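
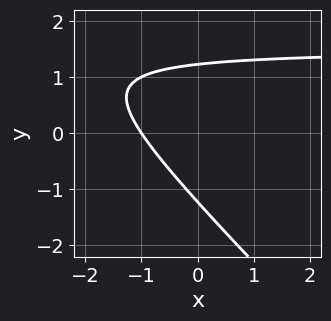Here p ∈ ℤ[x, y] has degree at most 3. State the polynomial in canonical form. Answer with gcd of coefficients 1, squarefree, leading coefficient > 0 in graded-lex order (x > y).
1. Degree: a generic line meets the curve in up to 2 points, so deg p = 2.
2. Against the integer gridlines: it meets the x-axis at x = -1 (among the integer gridlines).
3. Fitting integer coefficients to these (and the overall shape) gives p.

2*x*y + 2*y^2 - 3*x - 3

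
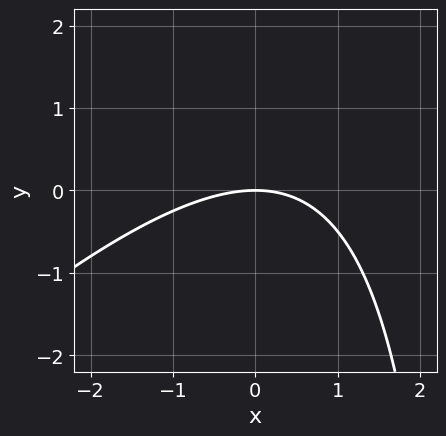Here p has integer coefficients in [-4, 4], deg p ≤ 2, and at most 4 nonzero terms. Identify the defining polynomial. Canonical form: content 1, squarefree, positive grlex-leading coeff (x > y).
1. deg p = 2. A generic line meets the curve in up to 2 points.
2. Reading off the gridlines: it crosses the x-axis at the gridline x = 0; it crosses the y-axis at the gridline y = 0.
3. Putting this together gives p.

x^2 - x*y + 3*y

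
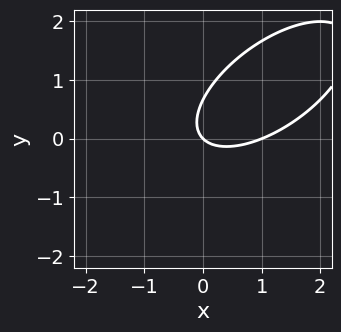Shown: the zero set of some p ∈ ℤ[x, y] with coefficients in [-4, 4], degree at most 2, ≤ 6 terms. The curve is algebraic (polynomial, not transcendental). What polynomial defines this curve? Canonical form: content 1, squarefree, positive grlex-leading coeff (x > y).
2*x^2 - 3*x*y + 3*y^2 - 2*x - 2*y

First, degree: a generic line meets the curve in up to 2 points, so deg p = 2.
Then, against the integer gridlines: it meets the y-axis at y = 0 (among the integer gridlines); the x-axis gridline crossings are at x ∈ {0, 1}.
Finally, assembling these constraints gives the stated polynomial.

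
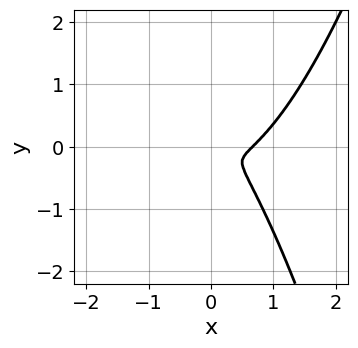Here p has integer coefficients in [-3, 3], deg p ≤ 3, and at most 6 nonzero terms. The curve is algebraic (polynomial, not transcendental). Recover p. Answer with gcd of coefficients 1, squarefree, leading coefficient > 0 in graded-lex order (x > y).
(a) deg p = 3. No degree-2 curve has this shape.
(b) The integer polynomial consistent with all of this is the stated p.

3*x^3 - 2*x^2 - 2*x*y - 2*y^2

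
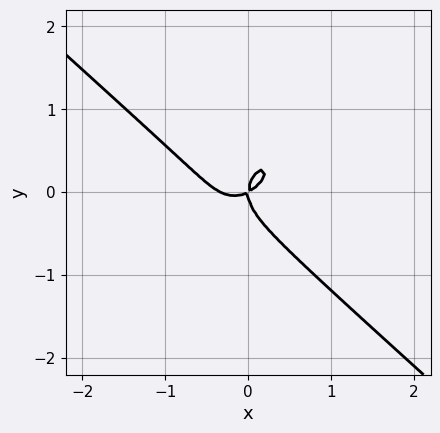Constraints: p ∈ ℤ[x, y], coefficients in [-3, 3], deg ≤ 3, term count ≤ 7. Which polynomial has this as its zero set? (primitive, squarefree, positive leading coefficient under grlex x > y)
3*x^3 - x*y^2 + 3*y^3 + x^2 - 2*x*y

deg p = 3. No degree-2 curve has this shape.
Against the integer gridlines: one y-axis crossing is at y = 0; it crosses the x-axis at the gridline x = 0.
Fitting integer coefficients to these (and the overall shape) gives p.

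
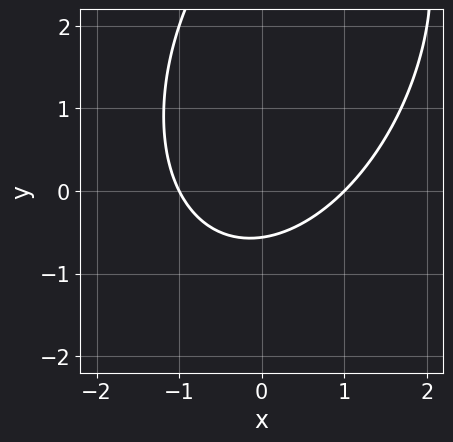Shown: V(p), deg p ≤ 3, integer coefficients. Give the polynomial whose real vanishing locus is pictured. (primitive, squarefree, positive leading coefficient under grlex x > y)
2*x^2 - x*y + y^2 - 3*y - 2

First, the degree is 2 — a generic line meets the curve in up to 2 points.
Next, checking where it meets the axes: among the integer gridlines, it crosses the x-axis at x ∈ {-1, 1}.
Finally, fitting integer coefficients to these (and the overall shape) gives p.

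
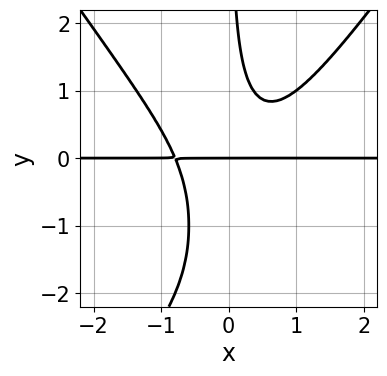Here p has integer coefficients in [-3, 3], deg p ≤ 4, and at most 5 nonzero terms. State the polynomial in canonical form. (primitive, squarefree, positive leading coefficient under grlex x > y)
2*x^3*y - x*y^3 - 2*x*y^2 + y

1. Degree: a generic line meets the curve in up to 4 points, so deg p = 4.
2. Reading off the gridlines: the visible x-axis segment lies entirely on the curve; it meets the y-axis at y = 0 (among the integer gridlines).
3. Assembling these constraints gives the stated polynomial.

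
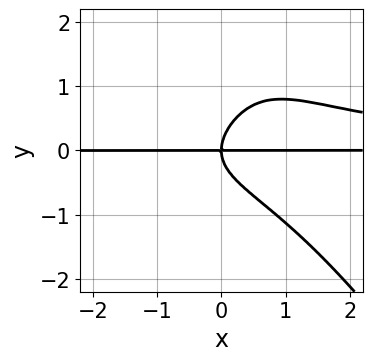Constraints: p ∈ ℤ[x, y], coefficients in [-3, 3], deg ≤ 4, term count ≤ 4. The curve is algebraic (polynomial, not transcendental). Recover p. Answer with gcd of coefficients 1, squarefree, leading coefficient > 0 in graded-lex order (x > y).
Degree: a generic line meets the curve in up to 4 points, so deg p = 4.
Checking where it meets the axes: the visible x-axis segment lies entirely on the curve; it meets the y-axis at y = 0 (among the integer gridlines).
Fitting integer coefficients to these (and the overall shape) gives p.

2*x^2*y^2 - y^4 + 3*y^3 - 3*x*y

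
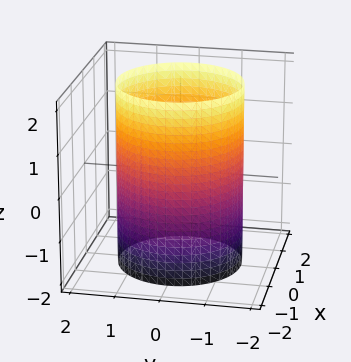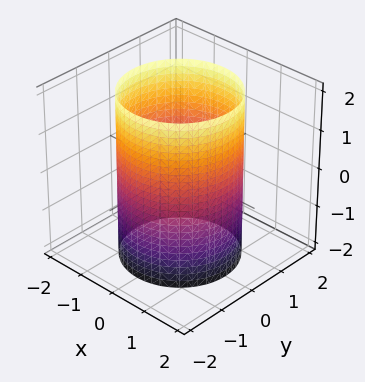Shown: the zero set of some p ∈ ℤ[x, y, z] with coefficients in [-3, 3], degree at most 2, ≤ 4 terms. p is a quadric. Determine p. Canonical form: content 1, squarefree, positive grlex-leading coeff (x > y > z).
deg p = 2.
Symmetries: the z-axis is an axis of rotation, so x and y enter only as x² + y²; mirror symmetry z ↦ −z ⇒ only even powers of z.
Reading off the gridlines: a circular section at z = 1 has radius between 1 and 2; no z-intercept at any integer in the box.
Matching integer coefficients to the picture gives p.

x^2 + y^2 - 2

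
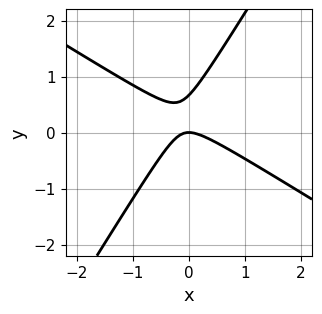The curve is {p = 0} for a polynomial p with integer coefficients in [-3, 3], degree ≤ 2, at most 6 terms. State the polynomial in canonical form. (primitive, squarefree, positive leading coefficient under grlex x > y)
1. deg p = 2.
2. From the visible intercepts: it crosses the x-axis at the gridline x = 0; it crosses the y-axis at the gridline y = 0.
3. Matching integer coefficients to the picture gives p.

3*x^2 + 3*x*y - 3*y^2 + 2*y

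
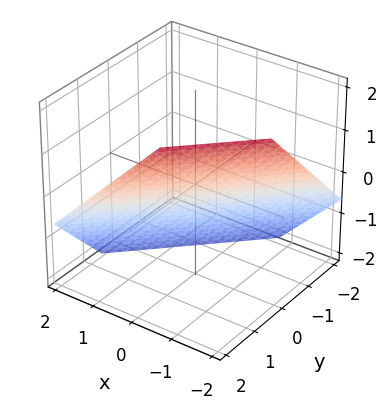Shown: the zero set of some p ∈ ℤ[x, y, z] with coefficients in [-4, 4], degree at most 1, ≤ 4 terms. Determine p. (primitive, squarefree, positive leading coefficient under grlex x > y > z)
(a) The degree is 1 — the surface is flat (a plane).
(b) Solving for integer coefficients yields p as stated.

3*x - 3*y + 3*z + 2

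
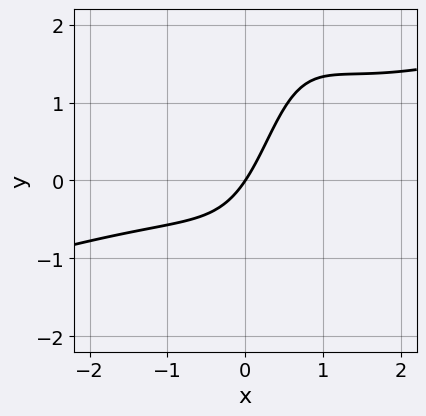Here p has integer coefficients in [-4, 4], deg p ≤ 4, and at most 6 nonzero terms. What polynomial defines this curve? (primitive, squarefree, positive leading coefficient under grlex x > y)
x^3 - 3*x^2*y + 2*x*y + 3*x - 2*y

1. Degree: the shape is more complex than any degree-2 curve, so deg p = 3.
2. Against the integer gridlines: one y-axis crossing is at y = 0; one x-axis crossing is at x = 0.
3. These observations pin down the coefficients.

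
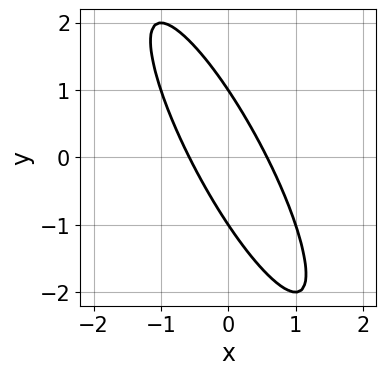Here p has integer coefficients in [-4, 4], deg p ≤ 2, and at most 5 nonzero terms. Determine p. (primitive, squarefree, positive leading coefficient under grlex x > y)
First, degree: the shape is more complex than any degree-1 curve, so deg p = 2.
Then, from the axis intercepts and sections: among the integer gridlines, it crosses the y-axis at y ∈ {-1, 1}.
Finally, solving for integer coefficients yields p as stated.

3*x^2 + 3*x*y + y^2 - 1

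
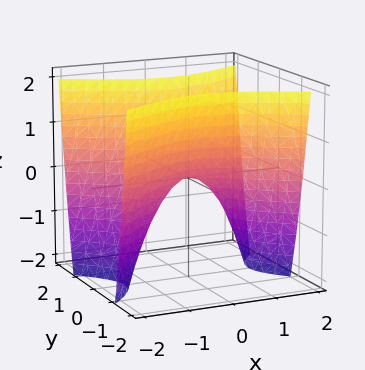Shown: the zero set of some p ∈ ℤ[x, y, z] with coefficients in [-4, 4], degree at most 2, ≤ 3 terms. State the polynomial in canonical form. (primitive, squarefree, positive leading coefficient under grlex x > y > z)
x^2 - 2*y^2 + z

1. Degree: a hyperbolic paraboloid; a quadric, so deg p = 2.
2. Symmetries: it's symmetric under y → −y, forcing even powers of y; the x ↦ −x reflection is a symmetry, so x appears only in even powers.
3. Against the integer gridlines: it meets the z-axis at z = 0 (among the integer gridlines); it meets the y-axis at y = 0 (among the integer gridlines); it meets the x-axis at x = 0 (among the integer gridlines).
4. Putting this together gives p.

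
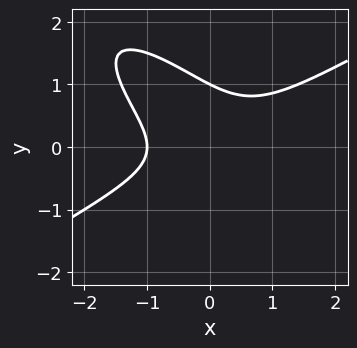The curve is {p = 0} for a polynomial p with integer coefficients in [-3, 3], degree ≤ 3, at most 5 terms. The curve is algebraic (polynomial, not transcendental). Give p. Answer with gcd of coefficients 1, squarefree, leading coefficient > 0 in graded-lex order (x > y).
The degree is 3 — the shape is more complex than any degree-2 curve.
From the visible intercepts: it crosses the x-axis at the gridline x = -1; it meets the y-axis at y = 1 (among the integer gridlines).
Putting this together gives p.

x^3 - 2*x*y^2 - 2*y^3 + y^2 + 1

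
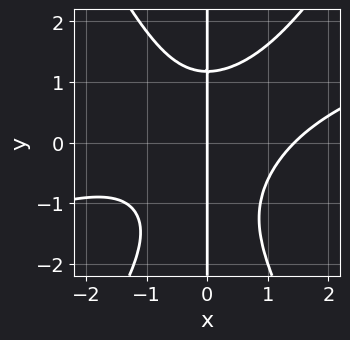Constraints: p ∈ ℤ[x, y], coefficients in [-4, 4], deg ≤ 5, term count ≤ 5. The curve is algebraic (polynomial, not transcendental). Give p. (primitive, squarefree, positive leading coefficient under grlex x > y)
The degree is 4 — a generic line meets the curve in up to 4 points.
Reading off the gridlines: every point of the y-axis in the box is on the curve; one x-axis crossing is at x = 0.
Assembling these constraints gives the stated polynomial.

x^4 - 3*x^3*y + x*y^3 + x*y^2 - 3*x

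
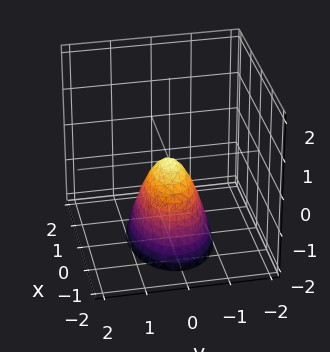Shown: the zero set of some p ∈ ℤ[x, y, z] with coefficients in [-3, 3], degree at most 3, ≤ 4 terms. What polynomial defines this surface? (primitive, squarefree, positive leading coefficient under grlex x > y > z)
x^2 + 2*y^2 + z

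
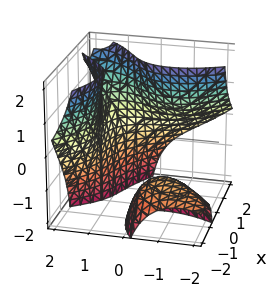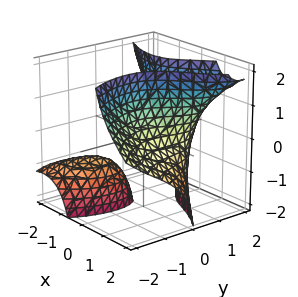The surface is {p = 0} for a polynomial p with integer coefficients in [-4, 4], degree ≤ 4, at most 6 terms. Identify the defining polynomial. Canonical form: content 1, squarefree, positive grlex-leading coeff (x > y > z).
x^3 - 3*x*y*z + y^3 + 2*x*z - 2

(a) The picture has 2 separate pieces. Treating them together as one polynomial.
(b) Degree: the shape is more complex than any degree-2 surface, so deg p = 3.
(c) Observable constraints: no z-intercept at any integer in the box.
(d) Putting this together gives p.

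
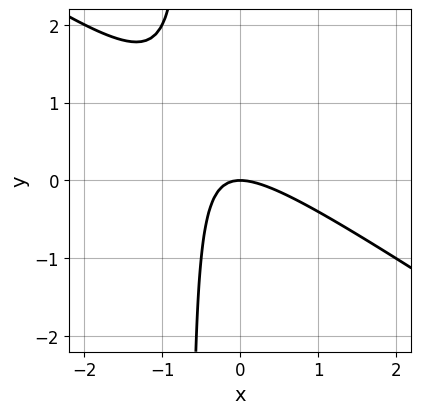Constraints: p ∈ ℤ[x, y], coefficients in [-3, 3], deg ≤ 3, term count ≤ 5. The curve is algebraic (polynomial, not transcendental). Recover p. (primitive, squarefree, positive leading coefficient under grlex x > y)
Degree: no degree-1 curve has this shape, so deg p = 2.
Checking where it meets the axes: it meets the y-axis at y = 0 (among the integer gridlines); it crosses the x-axis at the gridline x = 0.
Matching integer coefficients to the picture gives p.

2*x^2 + 3*x*y + 2*y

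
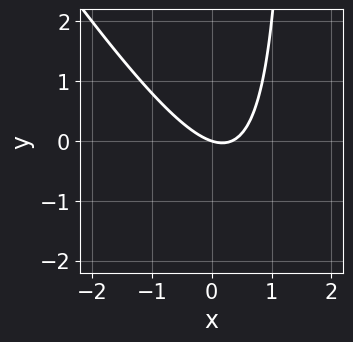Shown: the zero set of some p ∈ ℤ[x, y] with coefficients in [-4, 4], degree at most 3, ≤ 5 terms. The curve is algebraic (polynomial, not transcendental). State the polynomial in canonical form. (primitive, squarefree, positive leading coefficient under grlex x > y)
First, the degree is 2 — no degree-1 curve has this shape.
Next, against the integer gridlines: it crosses the x-axis at the gridline x = 0; it meets the y-axis at y = 0 (among the integer gridlines).
Finally, together with the visible shape, these determine p as stated.

3*x^2 + 2*x*y - x - 3*y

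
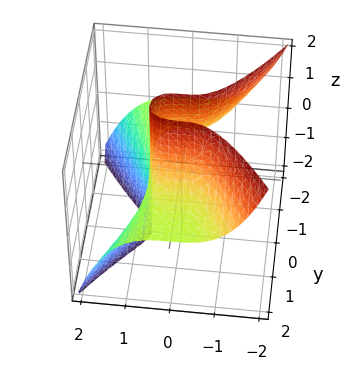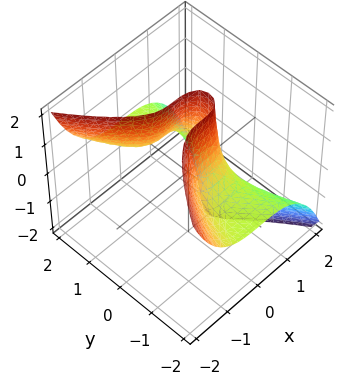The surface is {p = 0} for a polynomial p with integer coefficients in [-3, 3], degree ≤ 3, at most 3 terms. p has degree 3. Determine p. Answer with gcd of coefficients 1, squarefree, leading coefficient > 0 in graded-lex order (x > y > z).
First, degree: a generic line meets the surface in up to 3 points, so deg p = 3.
Next, reading off the gridlines: it misses every integer gridline on the z-axis; it misses every integer gridline on the y-axis.
Finally, putting this together gives p.

3*x^3 + 3*y^2*z - 1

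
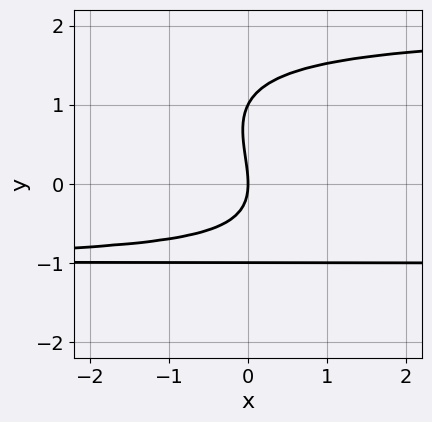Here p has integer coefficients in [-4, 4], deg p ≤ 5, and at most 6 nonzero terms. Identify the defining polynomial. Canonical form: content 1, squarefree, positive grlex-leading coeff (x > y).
1. The degree is 4 — a generic line meets the curve in up to 4 points.
2. Checking where it meets the axes: it meets the x-axis at x = 0 (among the integer gridlines); the y-axis gridline crossings are at y ∈ {-1, 0, 1}.
3. Putting this together gives p.

x*y^3 + y^4 - 3*x*y - y^2 - 2*x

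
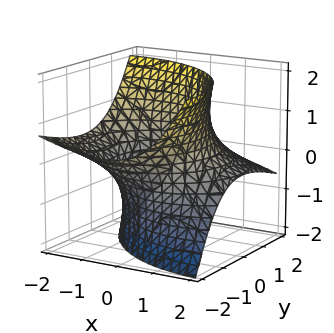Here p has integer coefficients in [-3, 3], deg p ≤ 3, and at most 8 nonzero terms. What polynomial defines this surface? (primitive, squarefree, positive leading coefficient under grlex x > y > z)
(a) deg p = 2. No degree-1 surface has this shape.
(b) Observable constraints: no z-intercept at any integer in the box.
(c) Assembling these constraints gives the stated polynomial.

x^2 + 2*x*z + y^2 + 2*y*z - z^2 - 3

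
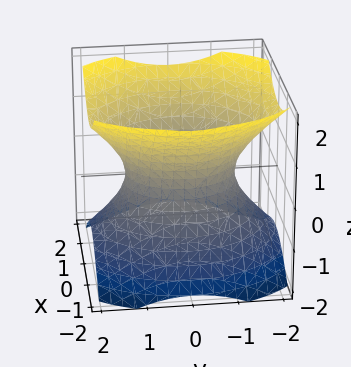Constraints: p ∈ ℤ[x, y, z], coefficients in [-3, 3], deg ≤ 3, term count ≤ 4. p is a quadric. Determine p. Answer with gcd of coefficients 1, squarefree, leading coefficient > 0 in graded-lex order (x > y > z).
3*x^2 + 2*y^2 - 3*z^2 - 3

(a) Degree: one connected sheet with a waist; a quadric, so deg p = 2.
(b) Symmetries: mirror symmetry x ↦ −x ⇒ only even powers of x; mirror symmetry y ↦ −y ⇒ only even powers of y; the z ↦ −z reflection is a symmetry, so z appears only in even powers.
(c) Observable constraints: no z-intercept at any integer in the box; the x-axis gridline crossings are at x ∈ {-1, 1}.
(d) The integer polynomial consistent with all of this is the stated p.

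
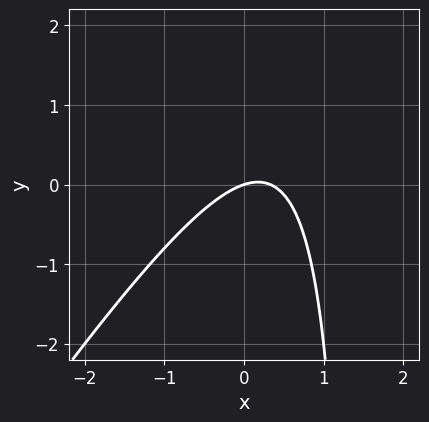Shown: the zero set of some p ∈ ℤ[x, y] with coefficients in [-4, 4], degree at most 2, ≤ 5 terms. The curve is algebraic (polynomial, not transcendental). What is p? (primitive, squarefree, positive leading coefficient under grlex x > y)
3*x^2 - 2*x*y - x + 3*y

(a) deg p = 2.
(b) Observable constraints: it crosses the y-axis at the gridline y = 0; it crosses the x-axis at the gridline x = 0.
(c) These observations pin down the coefficients.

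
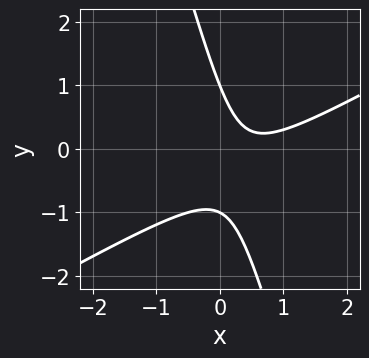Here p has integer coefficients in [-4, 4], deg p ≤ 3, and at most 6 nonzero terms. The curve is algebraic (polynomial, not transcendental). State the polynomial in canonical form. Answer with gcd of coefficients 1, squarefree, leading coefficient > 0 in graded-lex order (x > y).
2*x^2 - 3*x*y - y^2 - 2*x + 1

The degree is 2 — a generic line meets the curve in up to 2 points.
Reading off the gridlines: it misses every integer gridline on the x-axis; among the integer gridlines, it crosses the y-axis at y ∈ {-1, 1}.
Solving for integer coefficients yields p as stated.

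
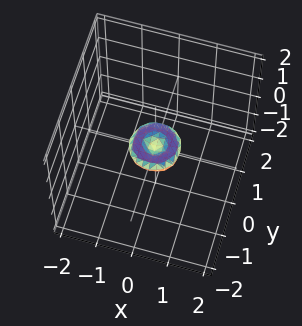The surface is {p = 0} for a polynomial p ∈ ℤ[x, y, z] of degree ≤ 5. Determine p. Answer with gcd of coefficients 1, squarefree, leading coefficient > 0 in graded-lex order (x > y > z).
deg p = 4. A generic line meets the surface in up to 4 points.
Symmetries: the surface is invariant under rotation about z: p = q(x² + y², z).
Against the integer gridlines: it crosses the y-axis at the gridline y = 0; it crosses the x-axis at the gridline x = 0; a circular section at z = 0 has radius between 0 and 1; it meets the z-axis at z = 0 (among the integer gridlines).
Together with the visible shape, these determine p as stated.

2*x^4 + 4*x^2*y^2 + 2*y^4 - x^2 - y^2 + 2*z^2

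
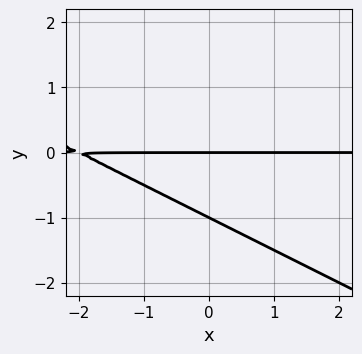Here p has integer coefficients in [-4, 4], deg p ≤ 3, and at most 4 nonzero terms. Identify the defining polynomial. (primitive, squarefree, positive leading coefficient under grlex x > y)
x*y + 2*y^2 + 2*y

deg p = 2. No degree-1 curve has this shape.
Observable constraints: the y-axis gridline crossings are at y ∈ {-1, 0}; the visible x-axis segment lies entirely on the curve.
The integer polynomial consistent with all of this is the stated p.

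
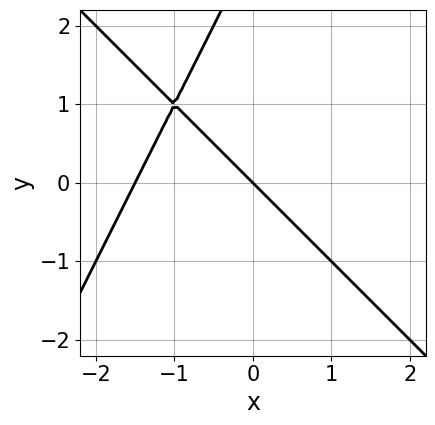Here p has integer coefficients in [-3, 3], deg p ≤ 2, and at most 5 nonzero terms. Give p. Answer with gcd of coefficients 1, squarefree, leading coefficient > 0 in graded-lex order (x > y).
2*x^2 + x*y - y^2 + 3*x + 3*y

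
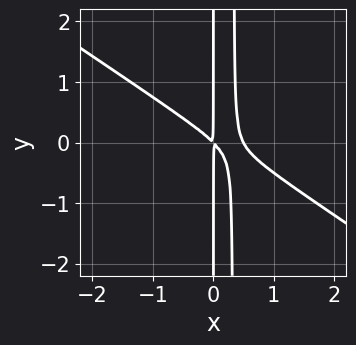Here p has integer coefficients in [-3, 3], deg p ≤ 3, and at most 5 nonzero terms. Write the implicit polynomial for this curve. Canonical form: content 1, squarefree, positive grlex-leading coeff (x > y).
First, degree: a generic line meets the curve in up to 3 points, so deg p = 3.
Then, observable constraints: the visible y-axis segment lies entirely on the curve.
Finally, the integer polynomial consistent with all of this is the stated p.

2*x^3 + 3*x^2*y - x^2 - x*y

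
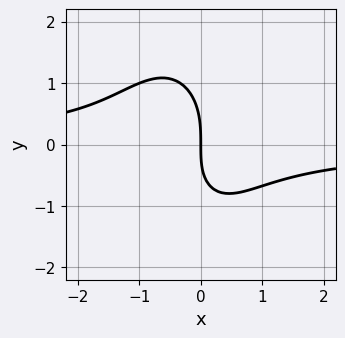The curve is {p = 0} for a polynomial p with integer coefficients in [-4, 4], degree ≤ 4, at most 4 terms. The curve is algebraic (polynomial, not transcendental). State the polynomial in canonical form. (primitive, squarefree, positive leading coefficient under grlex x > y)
(a) deg p = 3. A generic line meets the curve in up to 3 points.
(b) Against the integer gridlines: one x-axis crossing is at x = 0; it meets the y-axis at y = 0 (among the integer gridlines).
(c) These observations pin down the coefficients.

3*x^2*y + y^3 + x*y + 3*x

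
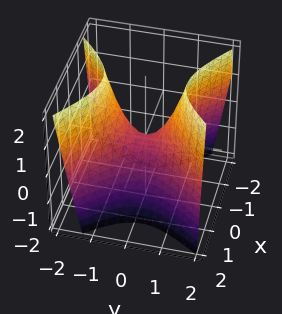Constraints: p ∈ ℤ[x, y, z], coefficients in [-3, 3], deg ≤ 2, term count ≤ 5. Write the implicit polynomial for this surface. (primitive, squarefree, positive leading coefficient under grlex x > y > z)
3*x^2 + x*y - 3*y^2 + 2*z

deg p = 2. A generic line meets the surface in up to 2 points.
Against the integer gridlines: one x-axis crossing is at x = 0; one z-axis crossing is at z = 0.
Fitting integer coefficients to these (and the overall shape) gives p.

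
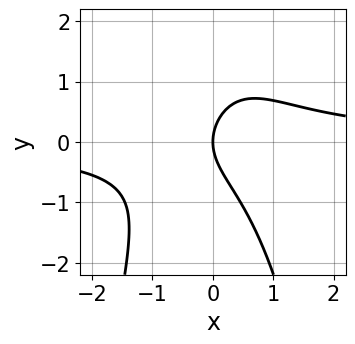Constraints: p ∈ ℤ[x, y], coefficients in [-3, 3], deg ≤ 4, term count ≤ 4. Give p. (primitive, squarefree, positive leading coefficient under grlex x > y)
3*x^2*y + 2*y^2 - 3*x

deg p = 3. A generic line meets the curve in up to 3 points.
Observable constraints: it meets the x-axis at x = 0 (among the integer gridlines); it crosses the y-axis at the gridline y = 0.
Assembling these constraints gives the stated polynomial.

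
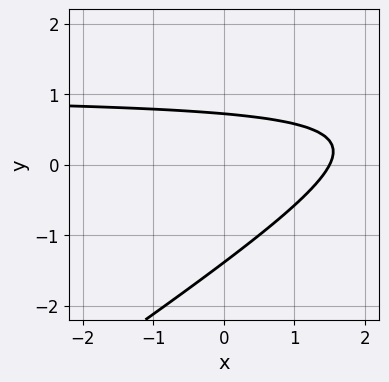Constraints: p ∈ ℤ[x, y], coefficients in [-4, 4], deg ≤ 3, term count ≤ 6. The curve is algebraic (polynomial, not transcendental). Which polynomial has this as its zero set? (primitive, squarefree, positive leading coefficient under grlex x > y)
2*x*y - 3*y^2 - 2*x - 2*y + 3

1. deg p = 2. A generic line meets the curve in up to 2 points.
2. Matching integer coefficients to the picture gives p.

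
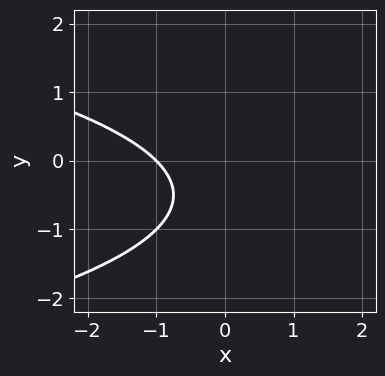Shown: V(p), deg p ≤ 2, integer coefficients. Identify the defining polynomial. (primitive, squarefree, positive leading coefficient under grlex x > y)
1. The degree is 2 — a generic line meets the curve in up to 2 points.
2. Reading off the gridlines: it misses every integer gridline on the y-axis; one x-axis crossing is at x = -1.
3. Matching integer coefficients to the picture gives p.

y^2 + x + y + 1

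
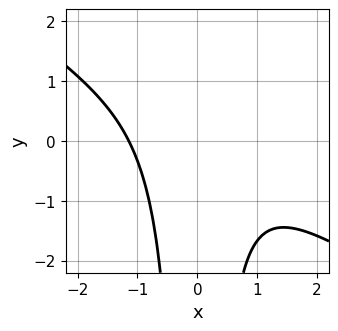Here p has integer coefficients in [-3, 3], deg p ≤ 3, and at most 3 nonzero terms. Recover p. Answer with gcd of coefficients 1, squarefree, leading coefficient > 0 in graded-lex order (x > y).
(a) deg p = 3.
(b) From the visible intercepts: it misses every integer gridline on the y-axis.
(c) These observations pin down the coefficients.

2*x^3 + 3*x^2*y + 3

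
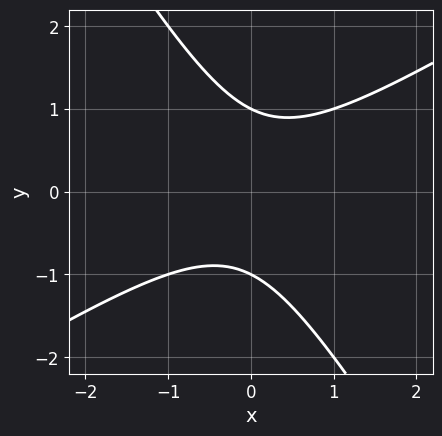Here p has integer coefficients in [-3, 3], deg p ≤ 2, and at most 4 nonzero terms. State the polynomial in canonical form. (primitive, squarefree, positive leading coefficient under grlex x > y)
x^2 - x*y - y^2 + 1

The degree is 2 — no degree-1 curve has this shape.
Against the integer gridlines: no x-intercept at any integer in the box; among the integer gridlines, it crosses the y-axis at y ∈ {-1, 1}.
Together with the visible shape, these determine p as stated.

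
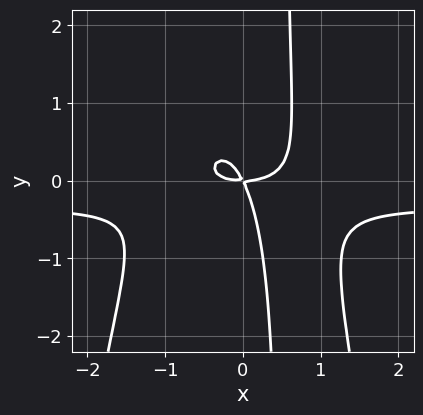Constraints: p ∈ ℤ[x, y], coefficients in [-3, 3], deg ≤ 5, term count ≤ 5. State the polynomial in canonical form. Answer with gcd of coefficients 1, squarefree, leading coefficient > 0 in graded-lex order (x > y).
3*x^3*y + x^3 + 2*x*y^2 - 2*x*y - y^2

1. deg p = 4. No degree-3 curve has this shape.
2. From the axis intercepts and sections: it meets the y-axis at y = 0 (among the integer gridlines); it meets the x-axis at x = 0 (among the integer gridlines).
3. Together with the visible shape, these determine p as stated.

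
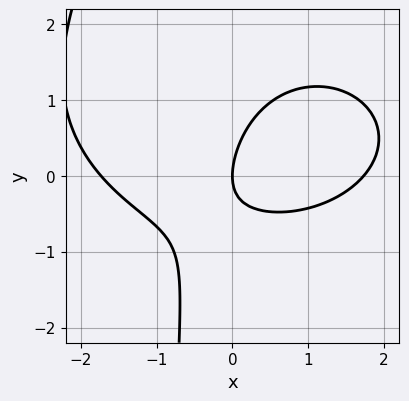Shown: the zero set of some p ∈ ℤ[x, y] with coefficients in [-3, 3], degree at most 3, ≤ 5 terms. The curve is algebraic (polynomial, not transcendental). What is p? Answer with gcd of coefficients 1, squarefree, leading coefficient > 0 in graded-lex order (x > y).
x^3 + 2*x*y^2 - 3*x*y + 2*y^2 - 3*x

The degree is 3 — a generic line meets the curve in up to 3 points.
Reading off the gridlines: it crosses the y-axis at the gridline y = 0; one x-axis crossing is at x = 0.
Fitting integer coefficients to these (and the overall shape) gives p.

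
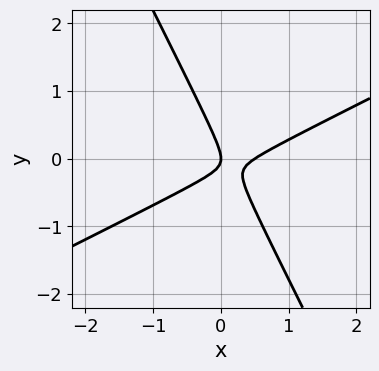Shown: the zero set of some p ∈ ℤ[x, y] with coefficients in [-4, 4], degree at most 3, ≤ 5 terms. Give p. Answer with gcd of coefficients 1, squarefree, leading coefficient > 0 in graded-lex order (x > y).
First, deg p = 2. No degree-1 curve has this shape.
Next, against the integer gridlines: one x-axis crossing is at x = 0; one y-axis crossing is at y = 0.
Finally, the integer polynomial consistent with all of this is the stated p.

2*x^2 - 3*x*y - 2*y^2 - x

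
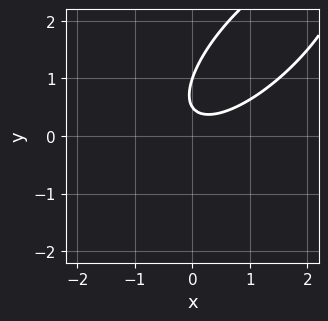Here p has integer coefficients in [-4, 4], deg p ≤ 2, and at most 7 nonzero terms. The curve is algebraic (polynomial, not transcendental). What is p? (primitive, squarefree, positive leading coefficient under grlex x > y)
2*x^2 - 3*x*y + 2*y^2 - 3*y + 1

1. Degree: a generic line meets the curve in up to 2 points, so deg p = 2.
2. Checking where it meets the axes: the curve avoids every integer x-axis point in the box; it crosses the y-axis at the gridline y = 1.
3. Fitting integer coefficients to these (and the overall shape) gives p.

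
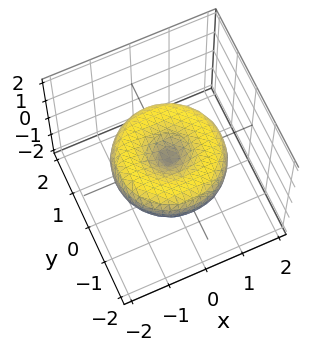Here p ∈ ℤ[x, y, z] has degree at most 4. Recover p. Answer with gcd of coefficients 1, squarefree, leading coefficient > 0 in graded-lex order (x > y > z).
x^4 + 2*x^2*y^2 + y^4 - 2*x^2 - 2*y^2 + 3*z^2

(a) The degree is 4 — no degree-3 surface has this shape.
(b) Symmetries: the z-axis is an axis of rotation, so x and y enter only as x² + y².
(c) From the visible intercepts: a circular section at z = 0 has radius between 1 and 2; it crosses the y-axis at the gridline y = 0; it crosses the z-axis at the gridline z = 0.
(d) The integer polynomial consistent with all of this is the stated p.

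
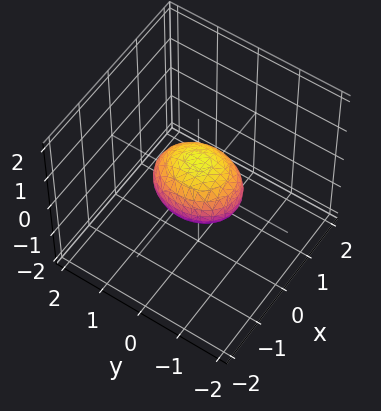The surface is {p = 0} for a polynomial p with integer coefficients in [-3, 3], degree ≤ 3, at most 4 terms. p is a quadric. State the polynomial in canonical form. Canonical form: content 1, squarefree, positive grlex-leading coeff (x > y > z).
3*x^2 + 2*y^2 + 3*z^2 - 2

1. deg p = 2.
2. Symmetries: the z ↦ −z reflection is a symmetry, so z appears only in even powers; the x ↦ −x reflection is a symmetry, so x appears only in even powers; it's symmetric under y → −y, forcing even powers of y.
3. From the visible intercepts: among the integer gridlines, it crosses the y-axis at y ∈ {-1, 1}.
4. Solving for integer coefficients yields p as stated.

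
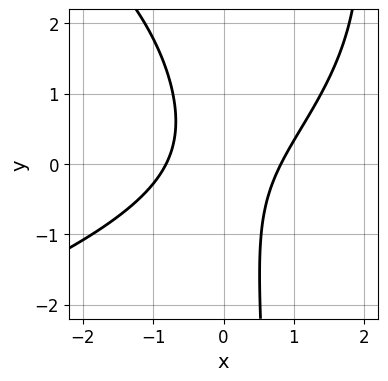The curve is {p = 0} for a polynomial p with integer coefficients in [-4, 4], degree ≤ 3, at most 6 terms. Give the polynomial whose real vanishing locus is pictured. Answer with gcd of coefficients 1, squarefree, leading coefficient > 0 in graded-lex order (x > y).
First, deg p = 3.
Then, checking where it meets the axes: it misses every integer gridline on the y-axis.
Finally, fitting integer coefficients to these (and the overall shape) gives p.

x*y^2 + 3*x^2 - 3*x*y - y^2 - 2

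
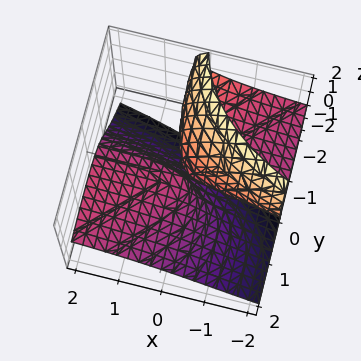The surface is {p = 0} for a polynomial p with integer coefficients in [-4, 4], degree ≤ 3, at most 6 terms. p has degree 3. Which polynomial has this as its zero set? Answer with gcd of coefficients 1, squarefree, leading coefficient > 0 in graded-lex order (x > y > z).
z^3 - x*y + 2*x*z + y^2 + 3*y*z

1. There are 2 components. They look like related sheets of one shape, so recover p as a whole.
2. deg p = 3. No degree-2 surface has this shape.
3. Checking where it meets the axes: every point of the x-axis in the box is on the surface; it meets the y-axis at y = 0 (among the integer gridlines); one z-axis crossing is at z = 0.
4. The integer polynomial consistent with all of this is the stated p.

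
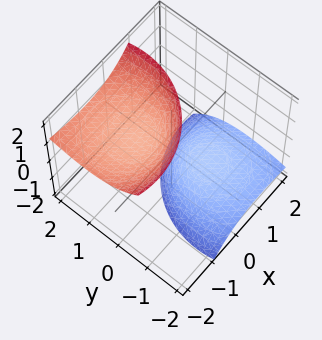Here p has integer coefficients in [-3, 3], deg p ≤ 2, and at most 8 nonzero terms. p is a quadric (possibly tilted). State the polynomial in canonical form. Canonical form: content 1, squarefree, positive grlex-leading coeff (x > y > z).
First, I count 2 distinct pieces. Treating them together as one polynomial.
Next, degree: the shape is more complex than any degree-1 surface, so deg p = 2.
Then, against the integer gridlines: the surface avoids every integer x-axis point in the box; it misses every integer gridline on the y-axis.
Finally, putting this together gives p.

2*x^2 + 3*x*z + 2*y^2 - 3*y*z - z^2 + 2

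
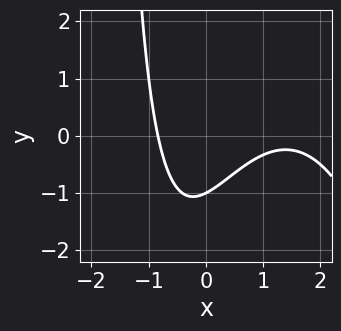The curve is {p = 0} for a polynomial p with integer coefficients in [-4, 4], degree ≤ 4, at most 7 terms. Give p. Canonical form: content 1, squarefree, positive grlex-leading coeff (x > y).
deg p = 3.
From the axis intercepts and sections: it meets the y-axis at y = -1 (among the integer gridlines).
The integer polynomial consistent with all of this is the stated p.

x^3 - 2*x^2 + x*y + 2*y + 2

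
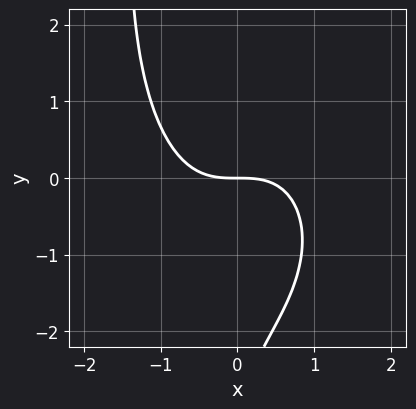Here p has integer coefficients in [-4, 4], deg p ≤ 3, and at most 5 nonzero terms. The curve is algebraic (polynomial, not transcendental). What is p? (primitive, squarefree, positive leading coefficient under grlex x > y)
2*x^3 + x*y^2 + y^2 + 3*y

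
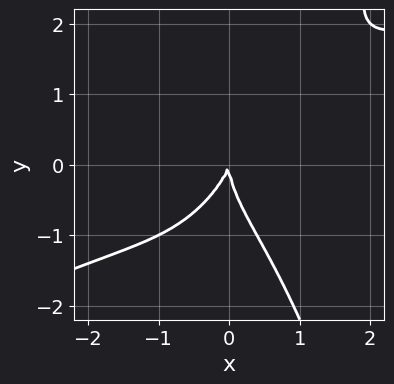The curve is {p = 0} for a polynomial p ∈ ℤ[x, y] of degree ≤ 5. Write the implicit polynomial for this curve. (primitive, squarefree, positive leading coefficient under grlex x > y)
x^4 - 2*x^3*y + y^3 + 3*x^2 - x*y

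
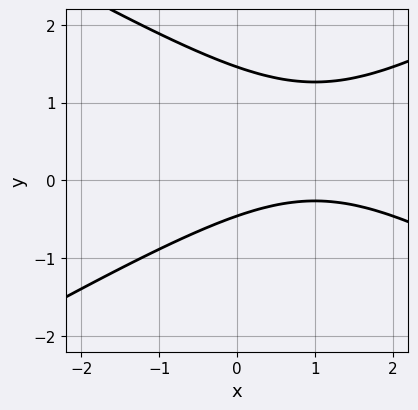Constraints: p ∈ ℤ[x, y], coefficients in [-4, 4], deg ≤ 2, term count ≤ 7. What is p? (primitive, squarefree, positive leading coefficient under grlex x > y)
x^2 - 3*y^2 - 2*x + 3*y + 2

(a) Degree: a generic line meets the curve in up to 2 points, so deg p = 2.
(b) Checking where it meets the axes: no x-intercept at any integer in the box.
(c) Putting this together gives p.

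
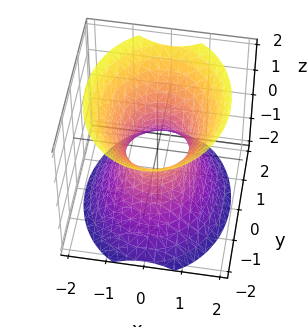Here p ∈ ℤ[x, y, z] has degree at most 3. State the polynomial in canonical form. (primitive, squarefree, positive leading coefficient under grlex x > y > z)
Degree: an hourglass — one-sheet hyperboloid; a quadric, so deg p = 2.
Symmetries: it's symmetric under y → −y, forcing even powers of y; the z ↦ −z reflection is a symmetry, so z appears only in even powers; it's symmetric under x → −x, forcing even powers of x.
From the axis intercepts and sections: among the integer gridlines, it crosses the y-axis at y ∈ {-1, 1}; the surface avoids every integer z-axis point in the box.
The integer polynomial consistent with all of this is the stated p.

3*x^2 + 2*y^2 - 2*z^2 - 2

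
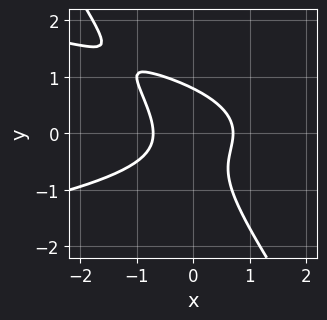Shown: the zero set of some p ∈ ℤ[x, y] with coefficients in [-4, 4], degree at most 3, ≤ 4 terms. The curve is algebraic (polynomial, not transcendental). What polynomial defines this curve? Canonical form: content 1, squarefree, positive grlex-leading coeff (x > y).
3*x*y^2 + 2*y^3 + 2*x^2 - 1

(a) Degree: the shape is more complex than any degree-2 curve, so deg p = 3.
(b) The integer polynomial consistent with all of this is the stated p.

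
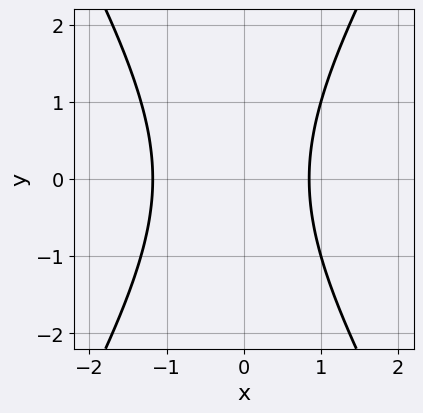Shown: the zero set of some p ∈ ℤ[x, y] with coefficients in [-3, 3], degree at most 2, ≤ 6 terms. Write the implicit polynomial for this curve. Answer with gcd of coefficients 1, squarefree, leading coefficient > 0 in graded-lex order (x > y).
3*x^2 - y^2 + x - 3

First, degree: no degree-1 curve has this shape, so deg p = 2.
Then, symmetries: the y ↦ −y reflection is a symmetry, so y appears only in even powers.
Then, against the integer gridlines: no y-intercept at any integer in the box.
Finally, matching integer coefficients to the picture gives p.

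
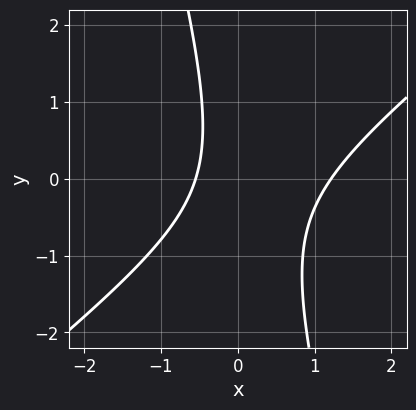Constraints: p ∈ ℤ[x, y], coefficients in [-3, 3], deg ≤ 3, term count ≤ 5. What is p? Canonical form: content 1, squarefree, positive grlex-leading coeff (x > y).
1. The degree is 2 — a generic line meets the curve in up to 2 points.
2. Against the integer gridlines: no y-intercept at any integer in the box.
3. Solving for integer coefficients yields p as stated.

3*x^2 - 3*x*y - y^2 - 2*x - 2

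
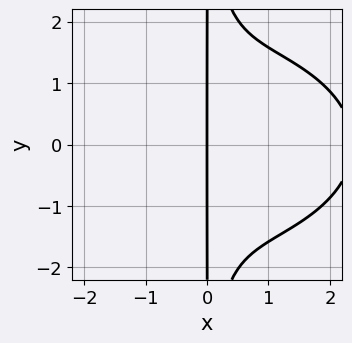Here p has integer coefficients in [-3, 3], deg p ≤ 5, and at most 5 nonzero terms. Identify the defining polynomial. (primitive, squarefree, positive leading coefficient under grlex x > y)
x^4 + 2*x^2*y^2 - x^3 - 2*x^2 - 3*x

1. The degree is 4 — a generic line meets the curve in up to 4 points.
2. Symmetries: it's symmetric under y → −y, forcing even powers of y.
3. From the axis intercepts and sections: one x-axis crossing is at x = 0; the visible y-axis segment lies entirely on the curve.
4. These observations pin down the coefficients.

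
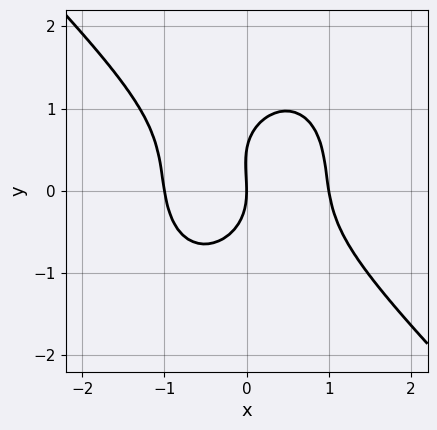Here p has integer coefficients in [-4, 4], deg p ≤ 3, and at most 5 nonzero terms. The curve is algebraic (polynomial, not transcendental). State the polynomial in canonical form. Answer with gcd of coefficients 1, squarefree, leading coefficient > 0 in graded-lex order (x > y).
3*x^3 + x^2*y + 2*y^3 - y^2 - 3*x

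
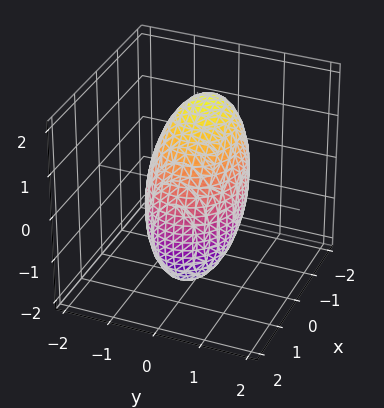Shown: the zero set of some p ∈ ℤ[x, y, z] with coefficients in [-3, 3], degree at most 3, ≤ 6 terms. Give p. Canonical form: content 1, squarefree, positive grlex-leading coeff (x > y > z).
Degree: a generic line meets the surface in up to 2 points, so deg p = 2.
Against the integer gridlines: the y-axis gridline crossings are at y ∈ {-1, 1}.
Putting this together gives p.

2*x^2 + x*z + 3*y^2 + z^2 - 3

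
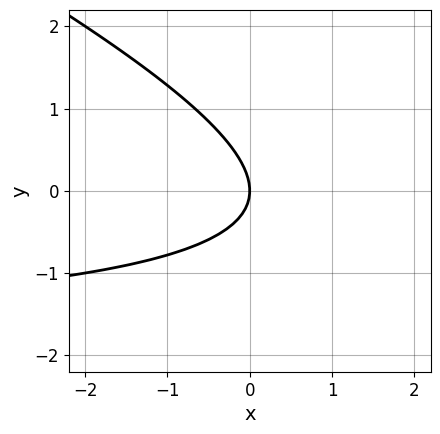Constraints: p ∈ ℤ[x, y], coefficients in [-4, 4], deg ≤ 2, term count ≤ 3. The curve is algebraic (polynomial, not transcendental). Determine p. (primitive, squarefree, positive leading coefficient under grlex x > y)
x*y + 2*y^2 + 2*x

(a) deg p = 2. A generic line meets the curve in up to 2 points.
(b) Against the integer gridlines: one y-axis crossing is at y = 0; it meets the x-axis at x = 0 (among the integer gridlines).
(c) Matching integer coefficients to the picture gives p.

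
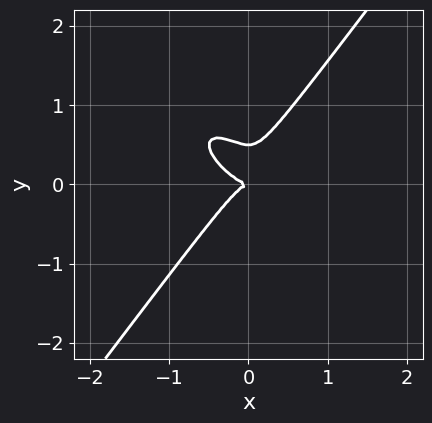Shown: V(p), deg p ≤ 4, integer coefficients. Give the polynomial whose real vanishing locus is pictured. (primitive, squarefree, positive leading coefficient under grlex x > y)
2*x^3 + 2*x^2*y - 2*y^3 + y^2

1. The degree is 3 — a generic line meets the curve in up to 3 points.
2. Reading off the gridlines: one x-axis crossing is at x = 0; one y-axis crossing is at y = 0.
3. The integer polynomial consistent with all of this is the stated p.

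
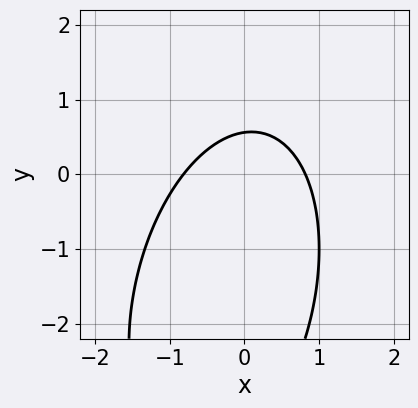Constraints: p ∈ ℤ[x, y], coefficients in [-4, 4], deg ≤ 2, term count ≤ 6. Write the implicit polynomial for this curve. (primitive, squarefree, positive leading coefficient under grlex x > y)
3*x^2 - x*y + y^2 + 3*y - 2

deg p = 2.
Matching integer coefficients to the picture gives p.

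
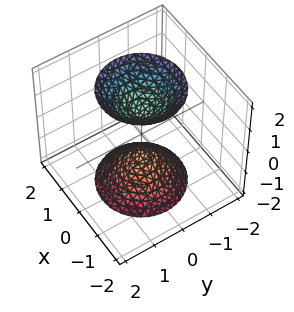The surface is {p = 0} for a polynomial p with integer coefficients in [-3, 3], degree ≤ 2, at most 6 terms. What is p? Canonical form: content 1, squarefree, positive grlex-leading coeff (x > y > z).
2*x^2 + 2*y^2 - z^2 + 1

First, I count 2 distinct pieces.
Then, degree: two sheets facing apart; a quadric, so deg p = 2.
Then, symmetries: it's symmetric under z → −z, forcing even powers of z; rotational symmetry about the z-axis ⇒ p depends on x, y only through x² + y².
Then, observable constraints: it misses every integer gridline on the y-axis; a circular section at z = -2 has radius between 1 and 2; the z-axis gridline crossings are at z ∈ {-1, 1}.
Finally, the integer polynomial consistent with all of this is the stated p.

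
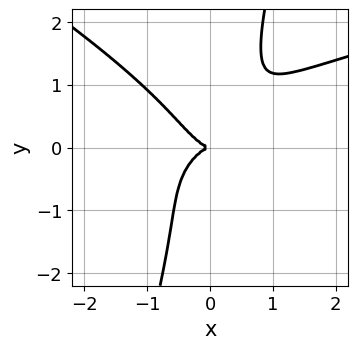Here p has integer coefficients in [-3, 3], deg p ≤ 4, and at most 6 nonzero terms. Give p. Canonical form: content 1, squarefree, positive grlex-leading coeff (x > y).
The degree is 4 — a generic line meets the curve in up to 4 points.
Reading off the gridlines: one y-axis crossing is at y = 0; one x-axis crossing is at x = 0.
Together with the visible shape, these determine p as stated.

2*x^2*y^2 + 3*x*y^3 - y^4 - 3*x^3 - 2*y^2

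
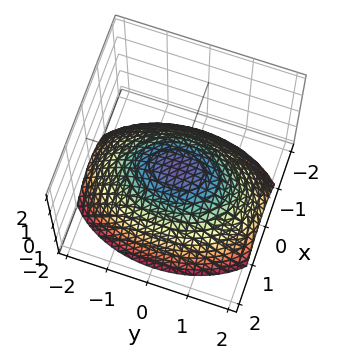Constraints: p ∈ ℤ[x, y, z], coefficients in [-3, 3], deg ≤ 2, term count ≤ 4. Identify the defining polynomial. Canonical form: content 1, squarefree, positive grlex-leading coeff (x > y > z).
2*x^2 + y^2 + 3*z

First, degree: a paraboloid; a quadric, so deg p = 2.
Then, symmetries: mirror symmetry y ↦ −y ⇒ only even powers of y; the x ↦ −x reflection is a symmetry, so x appears only in even powers.
Next, against the integer gridlines: it meets the y-axis at y = 0 (among the integer gridlines); one z-axis crossing is at z = 0; it meets the x-axis at x = 0 (among the integer gridlines).
Finally, the integer polynomial consistent with all of this is the stated p.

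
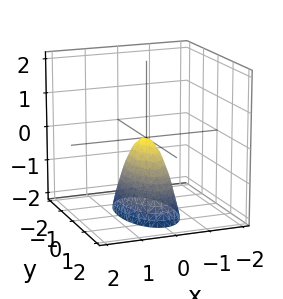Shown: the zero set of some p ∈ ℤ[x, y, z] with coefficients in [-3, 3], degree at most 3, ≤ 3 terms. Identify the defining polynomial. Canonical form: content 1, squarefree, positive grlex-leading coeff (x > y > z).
1. Degree: a single bowl opening along one axis; a quadric, so deg p = 2.
2. Symmetries: mirror symmetry y ↦ −y ⇒ only even powers of y; it's symmetric under x → −x, forcing even powers of x.
3. Observable constraints: it meets the x-axis at x = 0 (among the integer gridlines); one z-axis crossing is at z = 0; it meets the y-axis at y = 0 (among the integer gridlines).
4. Assembling these constraints gives the stated polynomial.

3*x^2 + y^2 + z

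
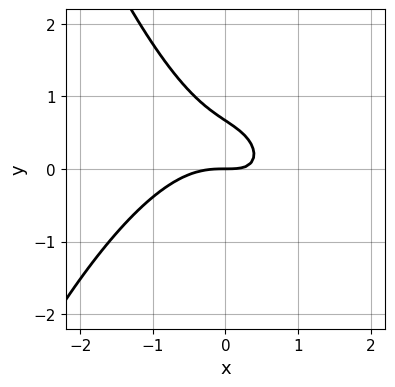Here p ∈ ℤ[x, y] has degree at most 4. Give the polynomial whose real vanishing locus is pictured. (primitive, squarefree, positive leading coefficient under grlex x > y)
2*x^3 + 2*x*y + 3*y^2 - 2*y

deg p = 3. No degree-2 curve has this shape.
From the visible intercepts: it crosses the y-axis at the gridline y = 0; one x-axis crossing is at x = 0.
The integer polynomial consistent with all of this is the stated p.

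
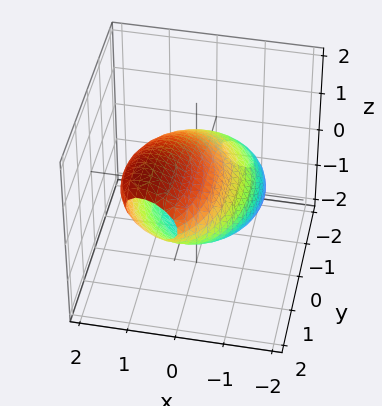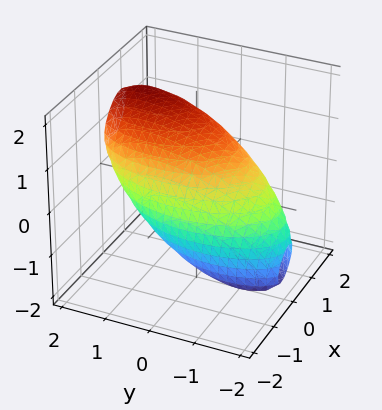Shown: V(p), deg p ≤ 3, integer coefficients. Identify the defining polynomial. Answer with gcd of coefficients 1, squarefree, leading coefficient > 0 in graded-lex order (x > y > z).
3*x^2 - 3*x*z + y^2 - 2*y*z + 3*z^2 - 3

The degree is 2 — a generic line meets the surface in up to 2 points.
Against the integer gridlines: among the integer gridlines, it crosses the x-axis at x ∈ {-1, 1}; the z-axis gridline crossings are at z ∈ {-1, 1}.
Solving for integer coefficients yields p as stated.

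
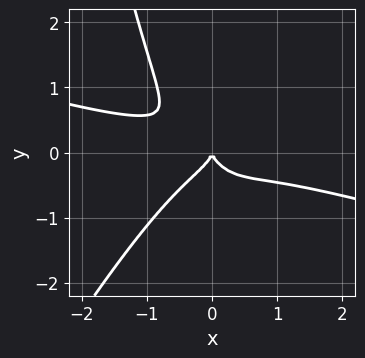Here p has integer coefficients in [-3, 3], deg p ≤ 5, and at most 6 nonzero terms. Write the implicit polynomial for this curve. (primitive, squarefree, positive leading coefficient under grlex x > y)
deg p = 4. The shape is more complex than any degree-3 curve.
Checking where it meets the axes: one x-axis crossing is at x = 0; it crosses the y-axis at the gridline y = 0.
Matching integer coefficients to the picture gives p.

x^4 + 3*x^3*y - 2*x^2*y^2 + 2*y^3 + x^2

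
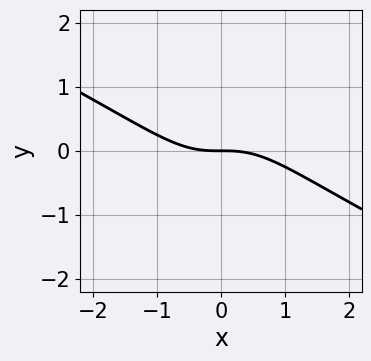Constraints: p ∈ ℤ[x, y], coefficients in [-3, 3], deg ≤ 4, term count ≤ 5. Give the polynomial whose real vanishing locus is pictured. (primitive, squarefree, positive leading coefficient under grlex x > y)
x^3 + 2*x^2*y + 2*y

1. The degree is 3 — the shape is more complex than any degree-2 curve.
2. From the axis intercepts and sections: one y-axis crossing is at y = 0; one x-axis crossing is at x = 0.
3. Putting this together gives p.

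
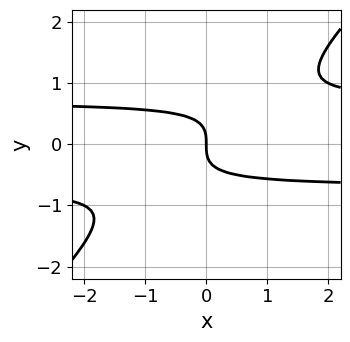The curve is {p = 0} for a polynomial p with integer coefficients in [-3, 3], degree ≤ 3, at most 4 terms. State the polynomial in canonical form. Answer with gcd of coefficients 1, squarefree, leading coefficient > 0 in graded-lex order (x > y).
2*x*y^2 - 2*y^3 - x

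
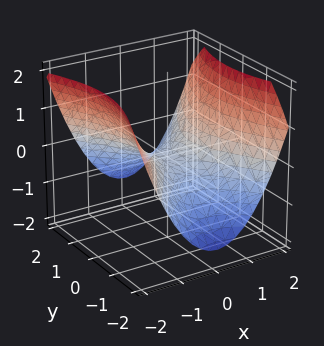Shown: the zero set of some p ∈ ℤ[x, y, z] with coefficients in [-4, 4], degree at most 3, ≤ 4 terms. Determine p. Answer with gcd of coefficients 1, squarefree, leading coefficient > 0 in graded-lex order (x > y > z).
2*x^2 - y^2 - 3*z

(a) deg p = 2. A saddle surface; a quadric.
(b) Symmetries: the y ↦ −y reflection is a symmetry, so y appears only in even powers; mirror symmetry x ↦ −x ⇒ only even powers of x.
(c) Checking where it meets the axes: it crosses the z-axis at the gridline z = 0; it meets the x-axis at x = 0 (among the integer gridlines); it crosses the y-axis at the gridline y = 0.
(d) Matching integer coefficients to the picture gives p.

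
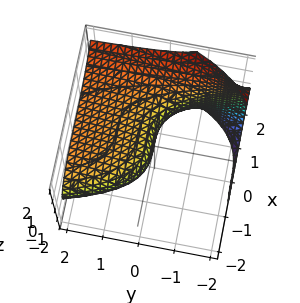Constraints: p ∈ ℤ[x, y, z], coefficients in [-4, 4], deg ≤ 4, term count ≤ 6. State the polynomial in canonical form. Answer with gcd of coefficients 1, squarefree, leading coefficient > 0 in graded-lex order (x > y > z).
x^3 - 2*y*z^2 - 3*z^2 + 3*y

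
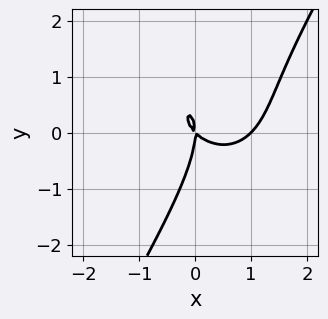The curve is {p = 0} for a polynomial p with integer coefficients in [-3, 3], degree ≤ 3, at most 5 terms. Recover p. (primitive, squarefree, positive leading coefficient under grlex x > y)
First, the degree is 3 — no degree-2 curve has this shape.
Then, against the integer gridlines: it meets the y-axis at y = 0 (among the integer gridlines); among the integer gridlines, it crosses the x-axis at x ∈ {0, 1}.
Finally, assembling these constraints gives the stated polynomial.

2*x^3 + x*y^2 - y^3 - 2*x^2 - 2*x*y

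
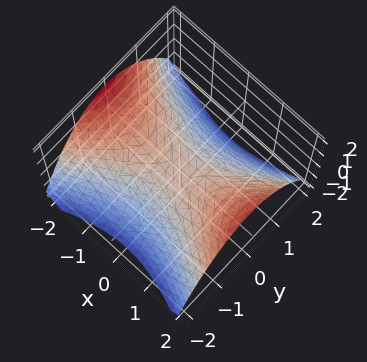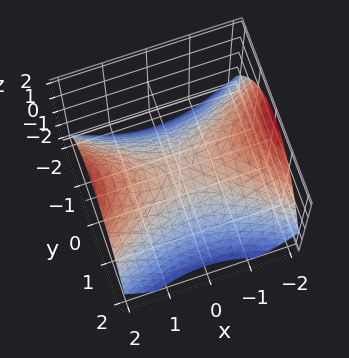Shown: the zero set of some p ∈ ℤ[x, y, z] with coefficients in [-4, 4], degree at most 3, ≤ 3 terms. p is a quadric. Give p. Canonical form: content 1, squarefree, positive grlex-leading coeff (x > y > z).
1. deg p = 2. A saddle surface; a quadric.
2. Symmetries: the y ↦ −y reflection is a symmetry, so y appears only in even powers; the x ↦ −x reflection is a symmetry, so x appears only in even powers.
3. Against the integer gridlines: it meets the z-axis at z = 0 (among the integer gridlines); it crosses the y-axis at the gridline y = 0.
4. Putting this together gives p.

x^2 - 2*y^2 - 3*z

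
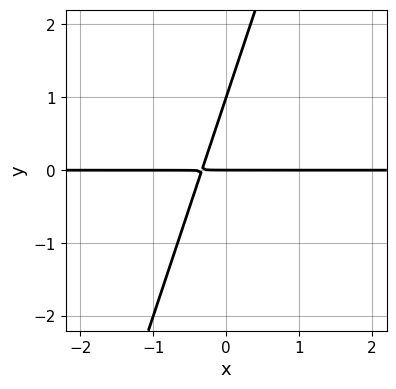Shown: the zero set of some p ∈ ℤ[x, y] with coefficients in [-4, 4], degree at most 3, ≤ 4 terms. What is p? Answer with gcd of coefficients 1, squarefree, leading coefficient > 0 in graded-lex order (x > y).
(a) The degree is 2 — no degree-1 curve has this shape.
(b) Checking where it meets the axes: among the integer gridlines, it crosses the y-axis at y ∈ {0, 1}; the visible x-axis segment lies entirely on the curve.
(c) The integer polynomial consistent with all of this is the stated p.

3*x*y - y^2 + y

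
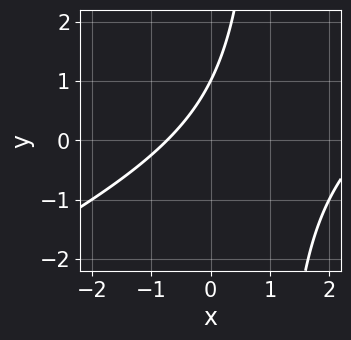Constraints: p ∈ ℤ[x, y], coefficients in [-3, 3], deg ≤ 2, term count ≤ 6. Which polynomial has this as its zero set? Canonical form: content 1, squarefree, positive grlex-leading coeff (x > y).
x^2 - 2*x*y - 2*x + 2*y - 2

(a) Degree: no degree-1 curve has this shape, so deg p = 2.
(b) From the axis intercepts and sections: it crosses the y-axis at the gridline y = 1.
(c) Assembling these constraints gives the stated polynomial.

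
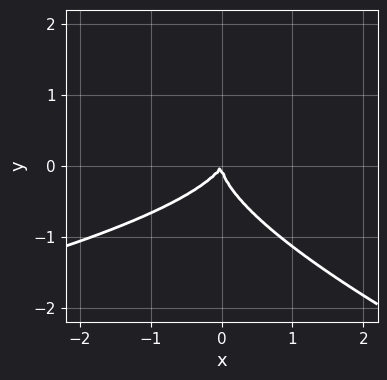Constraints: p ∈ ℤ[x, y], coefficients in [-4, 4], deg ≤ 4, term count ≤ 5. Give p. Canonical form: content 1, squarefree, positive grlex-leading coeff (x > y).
x*y^2 + 3*y^3 + 2*x^2 - x*y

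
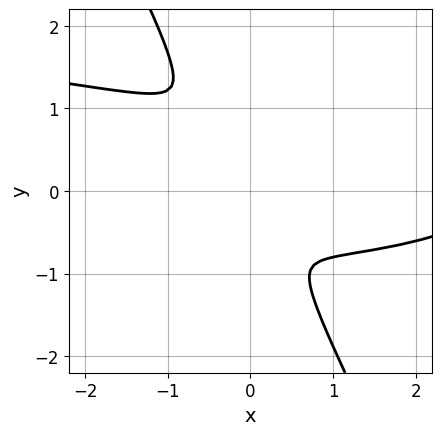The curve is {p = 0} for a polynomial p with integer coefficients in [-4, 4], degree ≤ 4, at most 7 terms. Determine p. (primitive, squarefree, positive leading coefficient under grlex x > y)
Degree: no degree-3 curve has this shape, so deg p = 4.
Putting this together gives p.

2*x^2*y^2 - 3*x*y^3 - 2*y^4 + x^3 - 3*x^2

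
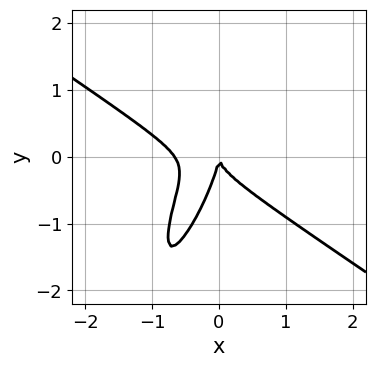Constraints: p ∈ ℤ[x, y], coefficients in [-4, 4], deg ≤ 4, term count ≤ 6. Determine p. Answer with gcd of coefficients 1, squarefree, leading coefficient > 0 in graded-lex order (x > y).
3*x^3 + 2*x^2*y - 3*x*y^2 + y^3 + 2*x^2

1. deg p = 3. A generic line meets the curve in up to 3 points.
2. From the axis intercepts and sections: one y-axis crossing is at y = 0; it meets the x-axis at x = 0 (among the integer gridlines).
3. These observations pin down the coefficients.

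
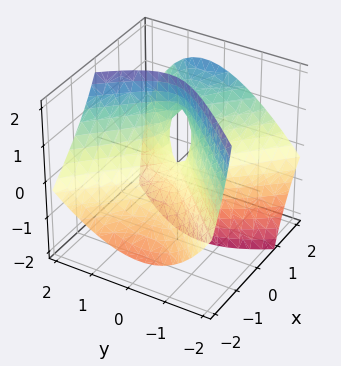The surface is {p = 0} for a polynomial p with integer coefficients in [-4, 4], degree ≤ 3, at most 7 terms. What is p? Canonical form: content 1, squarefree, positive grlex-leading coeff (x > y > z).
2*x^2 - 3*x*z - 2*y^2 + y*z + z

First, the degree is 2 — the shape is more complex than any degree-1 surface.
Next, checking where it meets the axes: it meets the z-axis at z = 0 (among the integer gridlines); one x-axis crossing is at x = 0; it meets the y-axis at y = 0 (among the integer gridlines).
Finally, the integer polynomial consistent with all of this is the stated p.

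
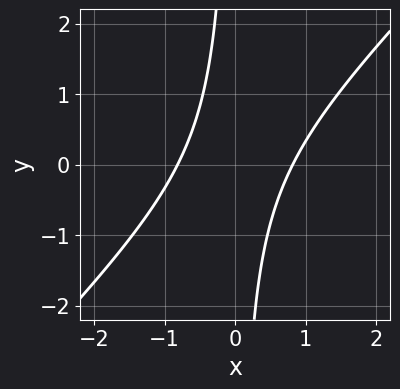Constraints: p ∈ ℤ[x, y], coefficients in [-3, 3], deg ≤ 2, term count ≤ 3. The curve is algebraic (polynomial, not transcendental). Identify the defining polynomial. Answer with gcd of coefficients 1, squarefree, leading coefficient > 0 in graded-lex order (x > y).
3*x^2 - 3*x*y - 2

(a) Degree: the shape is more complex than any degree-1 curve, so deg p = 2.
(b) Reading off the gridlines: it misses every integer gridline on the y-axis.
(c) Matching integer coefficients to the picture gives p.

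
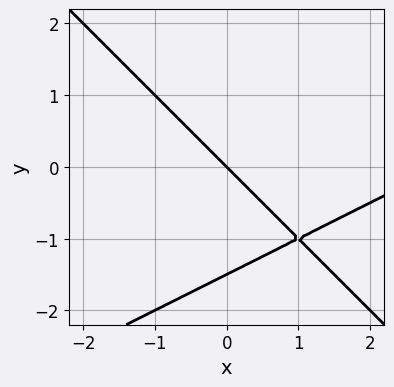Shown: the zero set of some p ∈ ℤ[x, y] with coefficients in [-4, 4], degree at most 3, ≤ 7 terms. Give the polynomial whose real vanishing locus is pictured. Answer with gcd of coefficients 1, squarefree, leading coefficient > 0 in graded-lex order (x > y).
1. Degree: a generic line meets the curve in up to 2 points, so deg p = 2.
2. Reading off the gridlines: one y-axis crossing is at y = 0; it crosses the x-axis at the gridline x = 0.
3. Fitting integer coefficients to these (and the overall shape) gives p.

x^2 - x*y - 2*y^2 - 3*x - 3*y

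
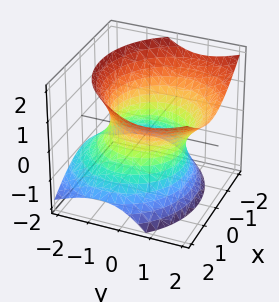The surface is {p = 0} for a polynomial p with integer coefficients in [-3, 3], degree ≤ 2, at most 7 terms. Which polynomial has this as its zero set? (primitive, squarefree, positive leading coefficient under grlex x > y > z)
2*x^2 + 2*y^2 - 2*y*z - 2*z^2 - 3

First, deg p = 2. A generic line meets the surface in up to 2 points.
Then, checking where it meets the axes: no z-intercept at any integer in the box.
Finally, assembling these constraints gives the stated polynomial.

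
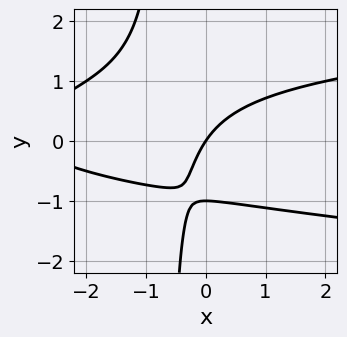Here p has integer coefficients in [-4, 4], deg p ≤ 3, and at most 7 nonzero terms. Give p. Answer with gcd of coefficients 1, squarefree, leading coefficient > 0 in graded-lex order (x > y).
3*x*y^2 - x^2 + 2*y^2 - 3*x + 2*y

1. The degree is 3 — a generic line meets the curve in up to 3 points.
2. From the visible intercepts: it crosses the x-axis at the gridline x = 0; the y-axis gridline crossings are at y ∈ {-1, 0}.
3. Fitting integer coefficients to these (and the overall shape) gives p.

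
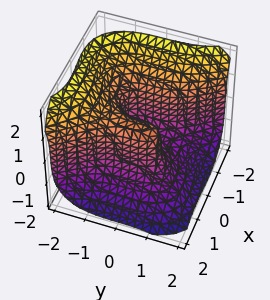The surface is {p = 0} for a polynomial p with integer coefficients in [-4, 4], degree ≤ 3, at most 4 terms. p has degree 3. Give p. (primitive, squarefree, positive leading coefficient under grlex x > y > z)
3*x^3 + 2*y^3 + 2*z^3 - 3*x

(a) The degree is 3 — the shape is more complex than any degree-2 surface.
(b) Against the integer gridlines: one z-axis crossing is at z = 0; it meets the y-axis at y = 0 (among the integer gridlines).
(c) Fitting integer coefficients to these (and the overall shape) gives p. Check: (1, 0, 0) on the x-axis lies on the surface, and p(1, 0, 0) = 0. ✓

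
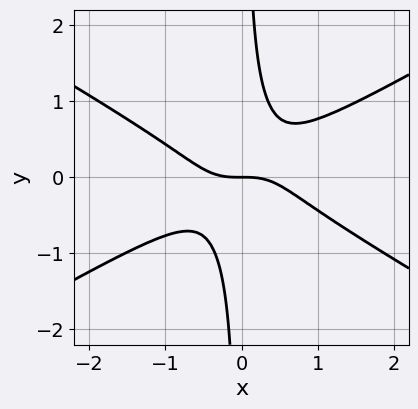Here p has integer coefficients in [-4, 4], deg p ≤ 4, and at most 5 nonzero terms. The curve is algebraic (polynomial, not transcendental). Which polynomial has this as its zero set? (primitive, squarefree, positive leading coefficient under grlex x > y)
x^3 - 3*x*y^2 + y

First, deg p = 3. The shape is more complex than any degree-2 curve.
Then, from the axis intercepts and sections: it meets the x-axis at x = 0 (among the integer gridlines); it meets the y-axis at y = 0 (among the integer gridlines).
Finally, solving for integer coefficients yields p as stated.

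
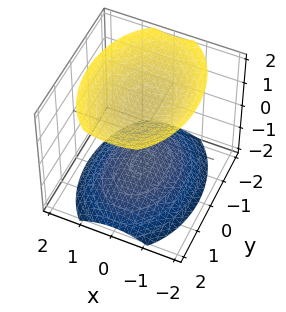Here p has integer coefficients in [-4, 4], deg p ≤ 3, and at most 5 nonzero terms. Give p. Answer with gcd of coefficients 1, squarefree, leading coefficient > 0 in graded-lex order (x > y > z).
I count 2 distinct pieces. They look like related sheets of one shape, so recover p as a whole.
deg p = 2. Two sheets facing apart; a quadric.
Symmetries: the x ↦ −x reflection is a symmetry, so x appears only in even powers; the z ↦ −z reflection is a symmetry, so z appears only in even powers; the y ↦ −y reflection is a symmetry, so y appears only in even powers.
Against the integer gridlines: the surface avoids every integer y-axis point in the box; no x-intercept at any integer in the box.
Matching integer coefficients to the picture gives p.

2*x^2 + y^2 - 2*z^2 + 3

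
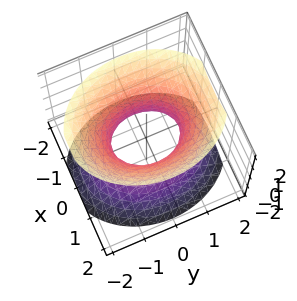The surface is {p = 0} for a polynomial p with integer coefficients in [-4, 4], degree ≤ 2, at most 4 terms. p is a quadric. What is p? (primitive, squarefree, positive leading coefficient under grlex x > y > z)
3*x^2 + 2*y^2 - 2*z^2 - 2

deg p = 2. One connected sheet with a waist; a quadric.
Symmetries: mirror symmetry z ↦ −z ⇒ only even powers of z; mirror symmetry x ↦ −x ⇒ only even powers of x; the y ↦ −y reflection is a symmetry, so y appears only in even powers.
Checking where it meets the axes: among the integer gridlines, it crosses the y-axis at y ∈ {-1, 1}; it misses every integer gridline on the z-axis.
Fitting integer coefficients to these (and the overall shape) gives p.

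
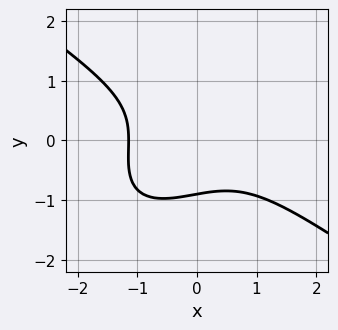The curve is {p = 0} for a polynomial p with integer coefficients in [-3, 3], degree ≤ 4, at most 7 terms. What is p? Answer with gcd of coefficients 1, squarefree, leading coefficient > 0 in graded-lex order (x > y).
2*x^3 - 2*x*y^2 + 3*y^3 - y^2 + 3

First, the degree is 3 — the shape is more complex than any degree-2 curve.
Finally, matching integer coefficients to the picture gives p.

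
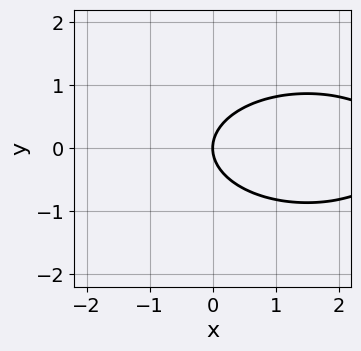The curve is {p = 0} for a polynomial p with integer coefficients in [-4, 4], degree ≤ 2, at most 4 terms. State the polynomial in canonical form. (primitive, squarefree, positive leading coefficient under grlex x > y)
x^2 + 3*y^2 - 3*x

1. deg p = 2.
2. Symmetries: the y ↦ −y reflection is a symmetry, so y appears only in even powers.
3. Checking where it meets the axes: it meets the x-axis at x = 0 (among the integer gridlines); it crosses the y-axis at the gridline y = 0.
4. Matching integer coefficients to the picture gives p.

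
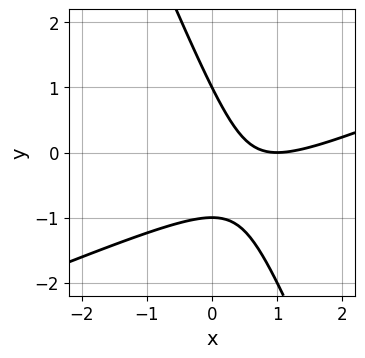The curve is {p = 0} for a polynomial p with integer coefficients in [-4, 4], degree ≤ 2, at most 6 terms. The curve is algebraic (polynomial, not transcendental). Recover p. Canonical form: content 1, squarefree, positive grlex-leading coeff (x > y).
x^2 - 2*x*y - y^2 - 2*x + 1

First, deg p = 2. A generic line meets the curve in up to 2 points.
Next, from the axis intercepts and sections: one x-axis crossing is at x = 1; the y-axis gridline crossings are at y ∈ {-1, 1}.
Finally, these observations pin down the coefficients.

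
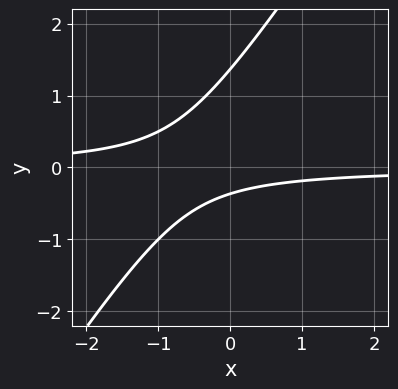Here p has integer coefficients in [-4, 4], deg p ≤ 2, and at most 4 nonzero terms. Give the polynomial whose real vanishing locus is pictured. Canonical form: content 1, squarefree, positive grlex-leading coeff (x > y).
1. deg p = 2. No degree-1 curve has this shape.
2. Checking where it meets the axes: the curve avoids every integer x-axis point in the box.
3. Putting this together gives p.

3*x*y - 2*y^2 + 2*y + 1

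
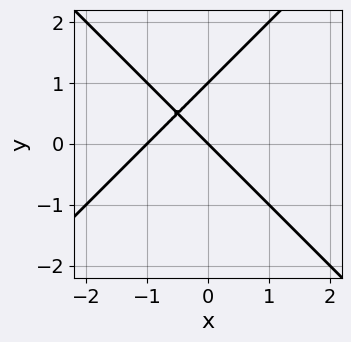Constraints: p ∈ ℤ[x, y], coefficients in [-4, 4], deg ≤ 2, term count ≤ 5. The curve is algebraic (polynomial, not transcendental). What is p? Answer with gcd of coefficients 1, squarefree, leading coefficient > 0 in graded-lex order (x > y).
x^2 - y^2 + x + y

The degree is 2 — no degree-1 curve has this shape.
Checking where it meets the axes: the x-axis gridline crossings are at x ∈ {-1, 0}; the y-axis gridline crossings are at y ∈ {0, 1}.
Putting this together gives p.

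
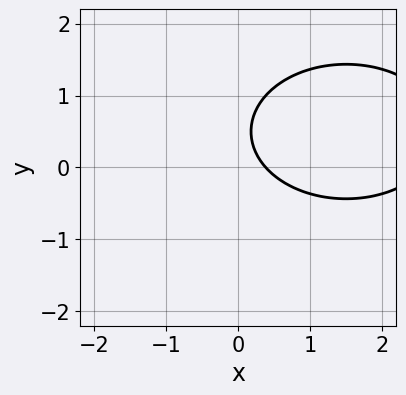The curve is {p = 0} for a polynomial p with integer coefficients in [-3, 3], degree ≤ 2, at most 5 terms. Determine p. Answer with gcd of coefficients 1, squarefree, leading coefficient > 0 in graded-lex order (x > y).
x^2 + 2*y^2 - 3*x - 2*y + 1

1. Degree: the shape is more complex than any degree-1 curve, so deg p = 2.
2. Checking where it meets the axes: the curve avoids every integer y-axis point in the box.
3. Assembling these constraints gives the stated polynomial.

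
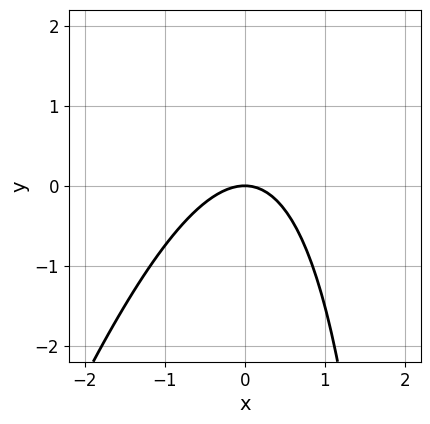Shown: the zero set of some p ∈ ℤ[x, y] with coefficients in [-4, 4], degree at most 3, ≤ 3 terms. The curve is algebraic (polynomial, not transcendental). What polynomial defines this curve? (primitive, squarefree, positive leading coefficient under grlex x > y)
3*x^2 - x*y + 3*y

(a) Degree: the shape is more complex than any degree-1 curve, so deg p = 2.
(b) Reading off the gridlines: one x-axis crossing is at x = 0; it crosses the y-axis at the gridline y = 0.
(c) Matching integer coefficients to the picture gives p.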